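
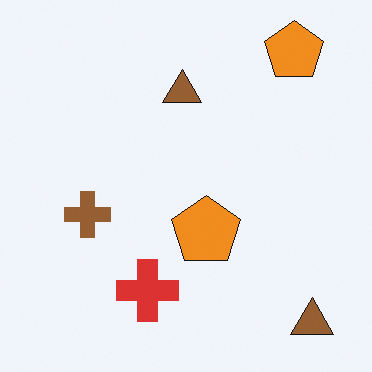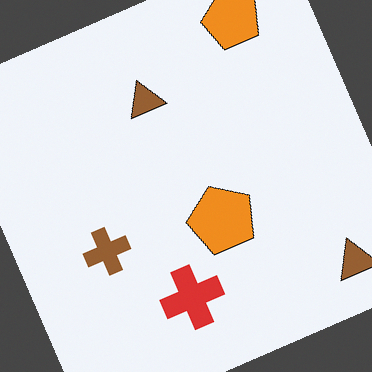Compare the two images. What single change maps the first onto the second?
The image was rotated counter-clockwise by a clearly visible amount.

Every shape is tilted by the same angle and the image corners show triangular fill wedges — a whole-image rotation by a non-right angle.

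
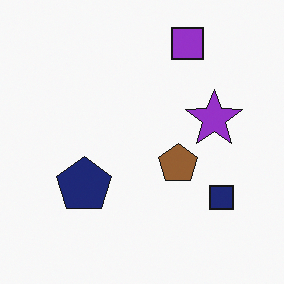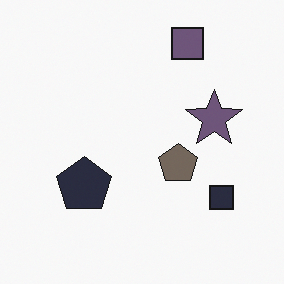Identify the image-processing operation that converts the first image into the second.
The transformation is: heavily desaturated.

All colors are more muted and greyish — a global saturation change.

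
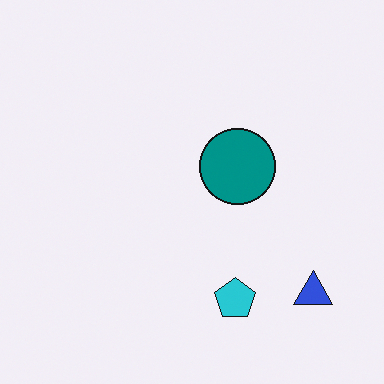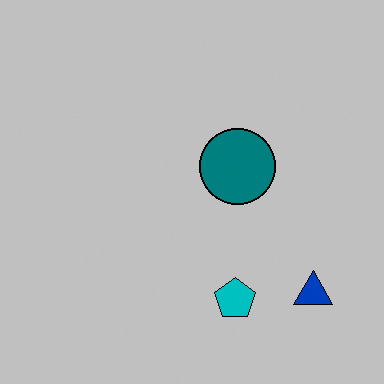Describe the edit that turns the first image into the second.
The second image is the first heavily posterized to just a handful of flat colors.

Each flat color has snapped to a coarser quantized level — most visibly, the near-white background has dropped to a flat grey.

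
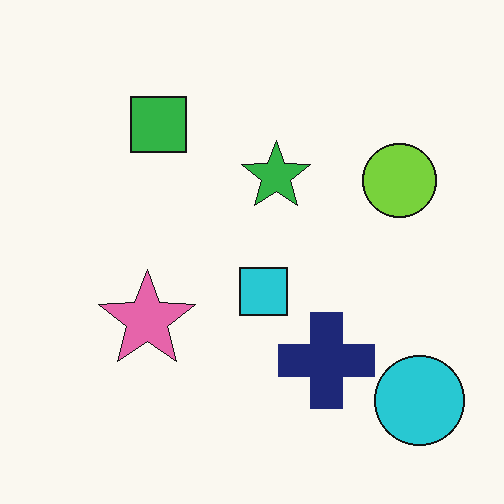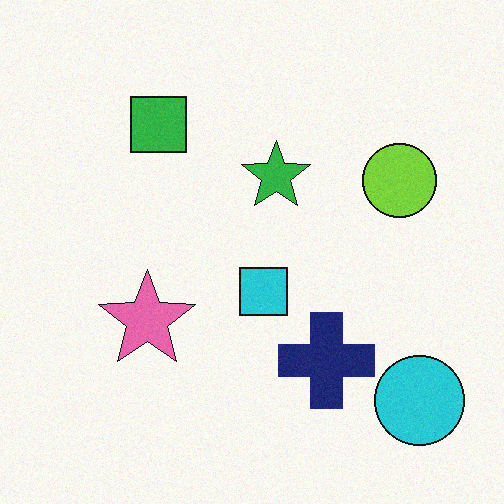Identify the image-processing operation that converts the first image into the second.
The second image is the first degraded with subtle gaussian noise.

Random speckle covers the whole image, including the flat background.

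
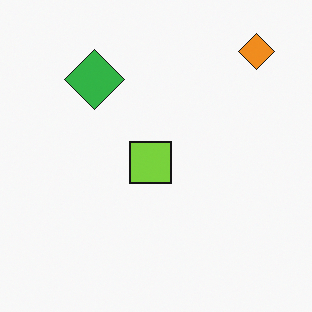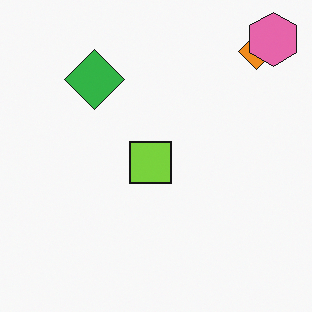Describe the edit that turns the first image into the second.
The image was overlaid with an additional pink hexagon.

A pink hexagon appears in the second image that is absent from the first.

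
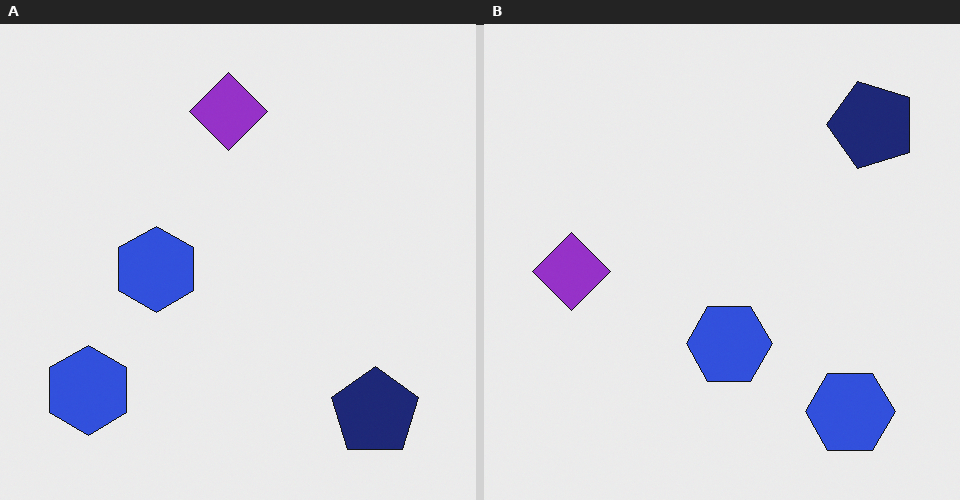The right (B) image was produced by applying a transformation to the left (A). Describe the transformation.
Rotated 90° counter-clockwise.

The navy pentagon sits in the bottom-right of the left (A) image and the top-right of the right (B) — consistent with a whole-image 90° counter-clockwise rotation.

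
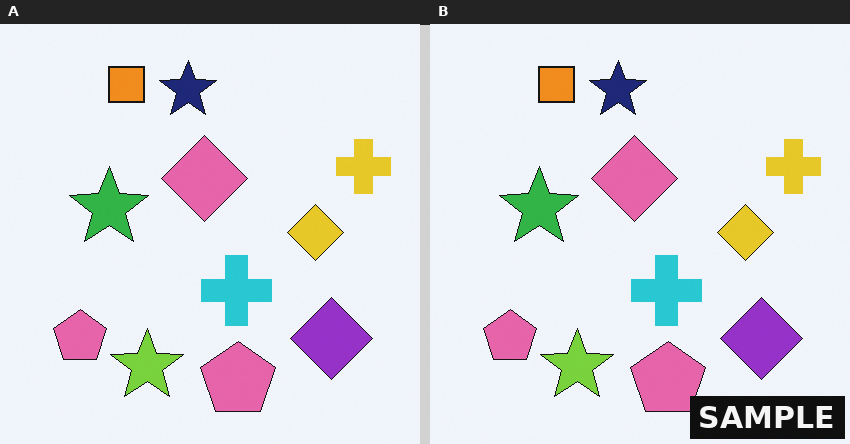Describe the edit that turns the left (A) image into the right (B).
Watermarked with the text "SAMPLE" in the lower-right corner.

A dark label reading "SAMPLE" appears in the lower-right corner.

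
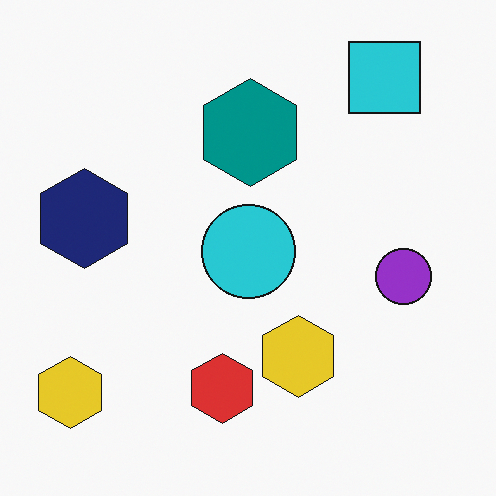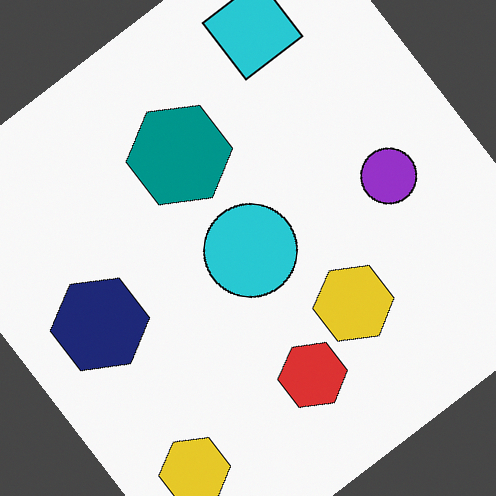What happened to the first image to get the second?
The second image is the first rotated counter-clockwise by a large amount — several tens of degrees.

Every shape is tilted by the same angle and the image corners show triangular fill wedges — a whole-image rotation by a non-right angle.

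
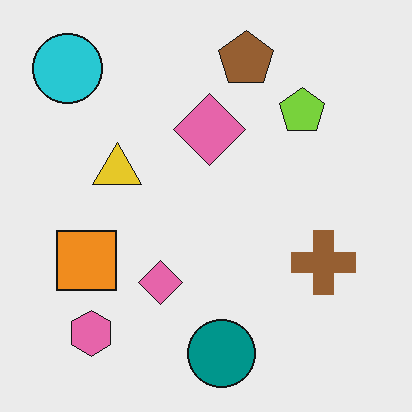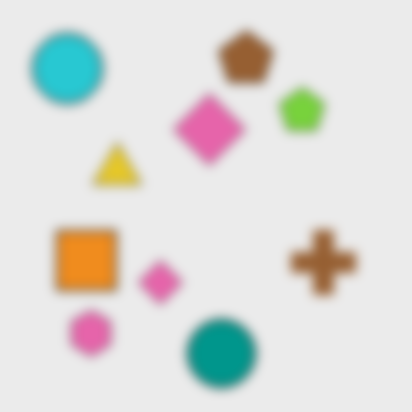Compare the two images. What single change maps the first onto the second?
It was heavily blurred.

Shape edges and outlines are uniformly softened across the whole image.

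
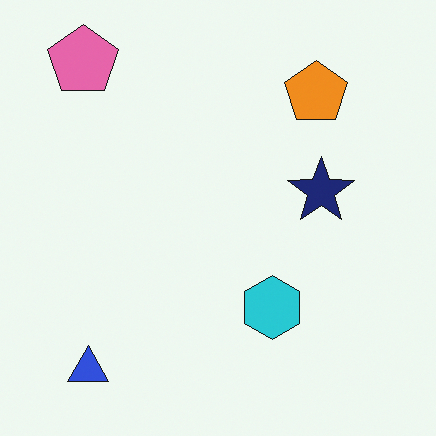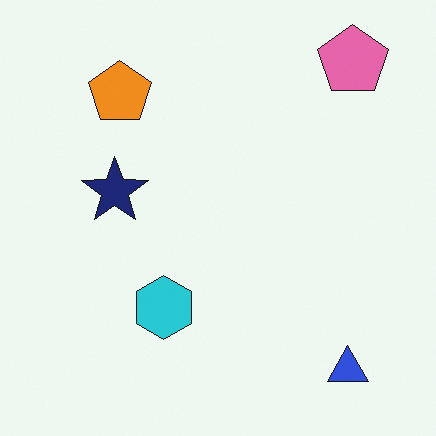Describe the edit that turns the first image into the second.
The transformation is: flipped horizontally (left ↔ right).

The pink pentagon is in the top-left of the first image and the top-right of the second — shapes on opposite sides of the vertical midline have swapped in a mirror flip.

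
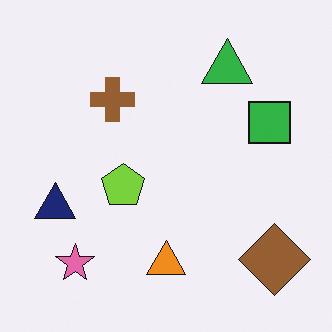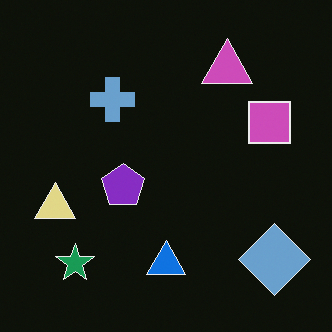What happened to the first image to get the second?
This is the original image color-inverted (negative).

The light background has become dark and every shape's color is its complement — a photographic negative.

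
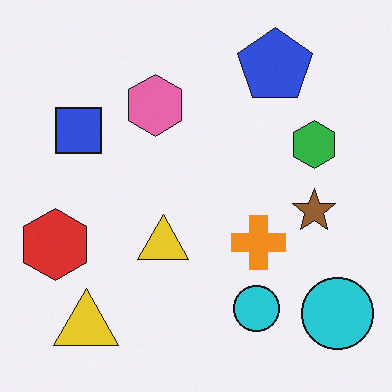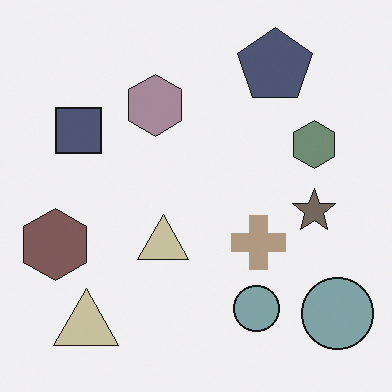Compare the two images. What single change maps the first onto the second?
The transformation is: heavily desaturated.

All colors are more muted and greyish — a global saturation change.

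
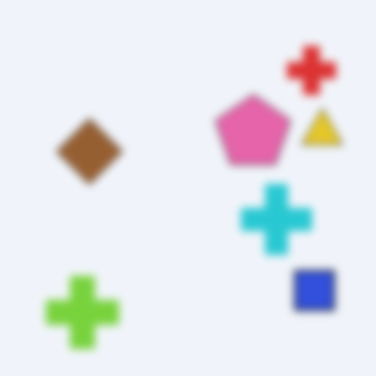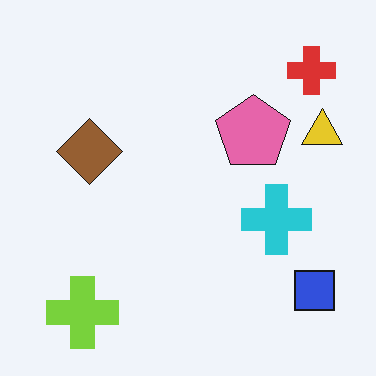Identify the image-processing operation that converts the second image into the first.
The transformation is: moderately blurred.

Shape edges and outlines are uniformly softened across the whole image.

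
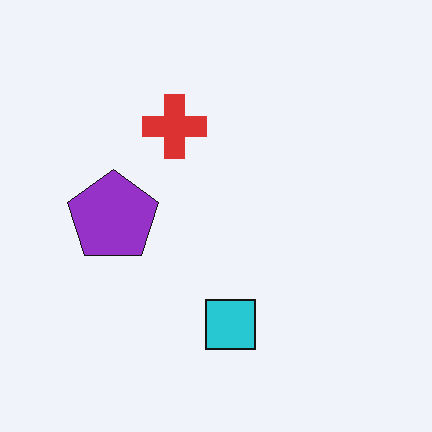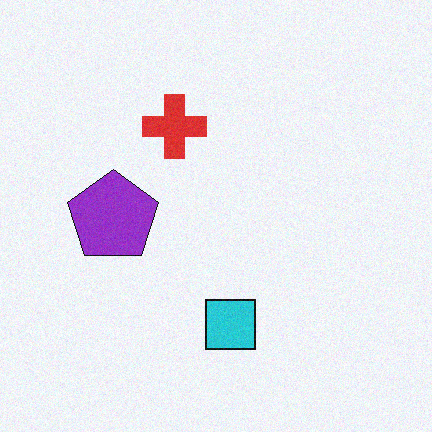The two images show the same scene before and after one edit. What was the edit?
It was degraded with a light layer of grain.

Random speckle covers the whole image, including the flat background.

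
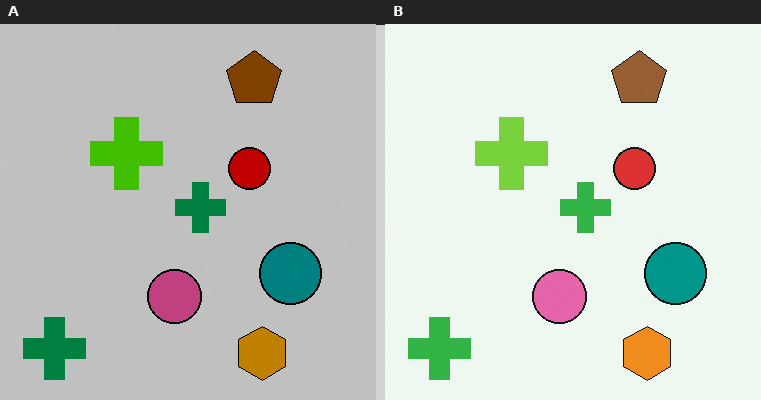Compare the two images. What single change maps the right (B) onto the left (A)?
The transformation is: heavily posterized to just a handful of flat colors.

Each flat color has snapped to a coarser quantized level — most visibly, the near-white background has dropped to a flat grey.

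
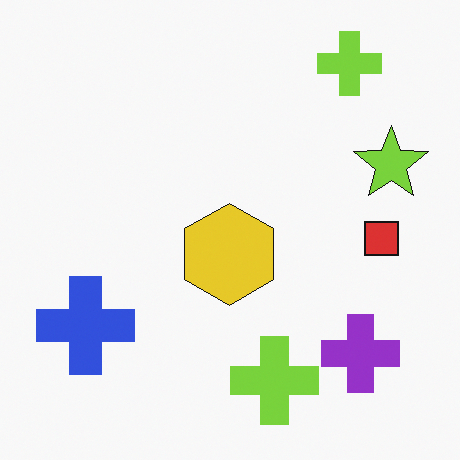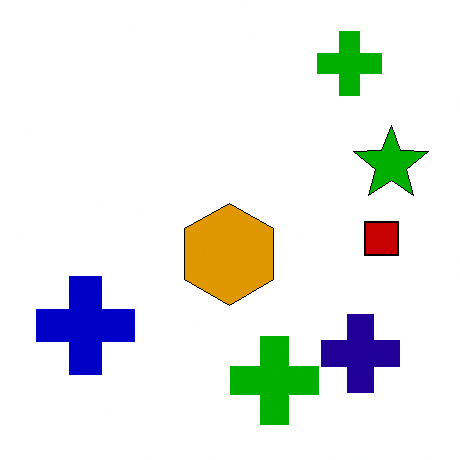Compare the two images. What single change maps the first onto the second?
This is the original image boosted in contrast.

Tones are pushed away from mid-grey across the whole image — a global contrast change.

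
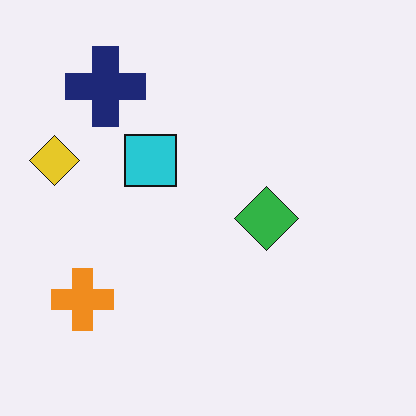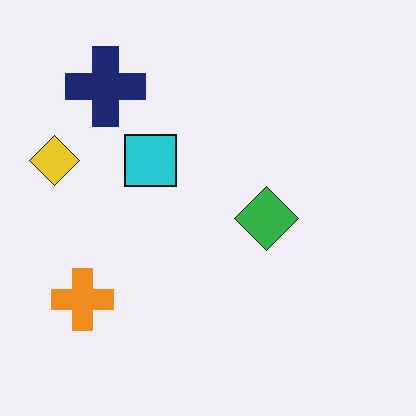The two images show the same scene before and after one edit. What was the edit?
The transformation is: given moderate JPEG compression.

Blocky 8×8 compression artifacts appear around shape edges and the flat background shows ringing — characteristic JPEG degradation.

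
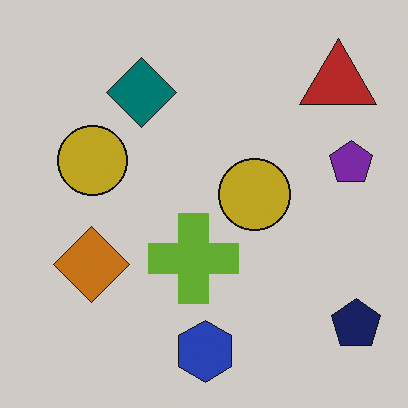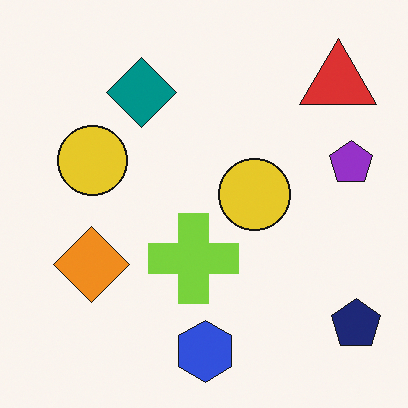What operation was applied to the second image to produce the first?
This is the original image slightly darkened.

Every pixel — background and shapes alike — is uniformly darkened.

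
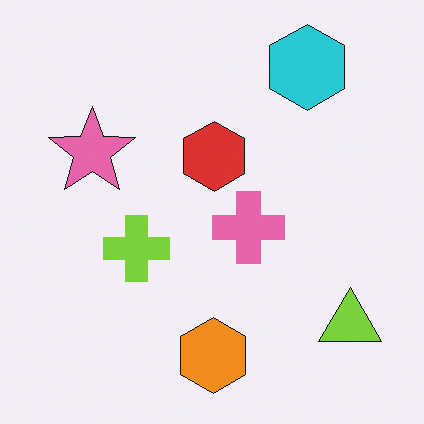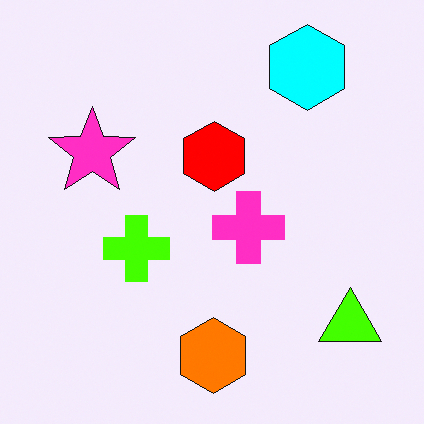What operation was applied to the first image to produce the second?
The transformation is: made much more vivid (saturation change).

All colors are more vivid — a global saturation change.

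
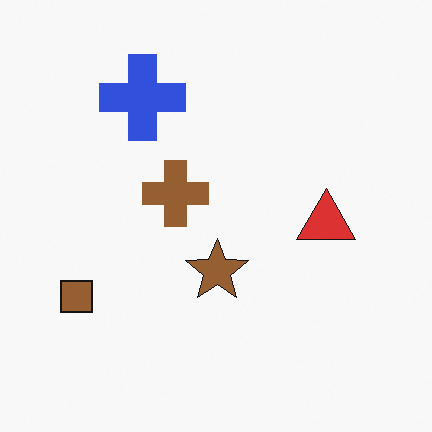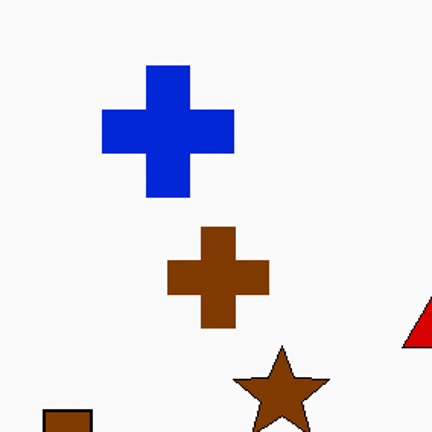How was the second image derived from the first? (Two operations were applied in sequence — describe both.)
Given slightly increased contrast, then cropped slightly and scaled back up.

Tones are pushed away from mid-grey across the whole image — a global contrast change. The visible shapes are larger and the field of view is narrower; shapes near the original edges may be partly or wholly outside the frame — a crop-and-rescale.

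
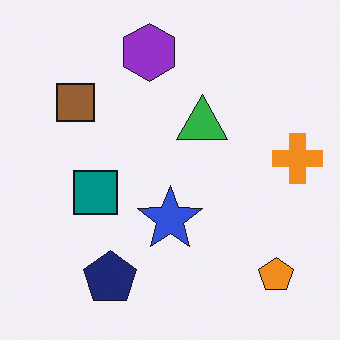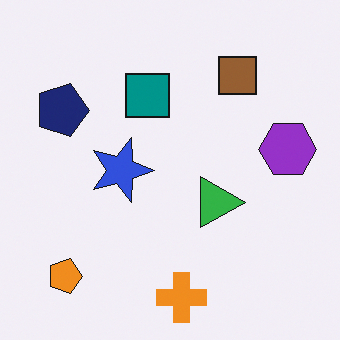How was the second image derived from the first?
The image was rotated 90° clockwise.

The orange pentagon sits in the bottom-right of the first image and the bottom-left of the second — consistent with a whole-image 90° clockwise rotation.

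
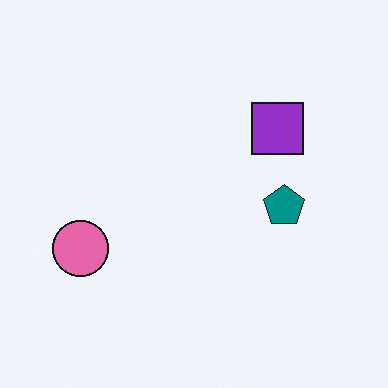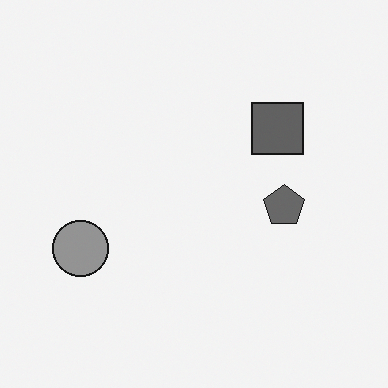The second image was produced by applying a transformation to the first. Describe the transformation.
Converted to grayscale.

All color is removed — every shape is now a shade of grey.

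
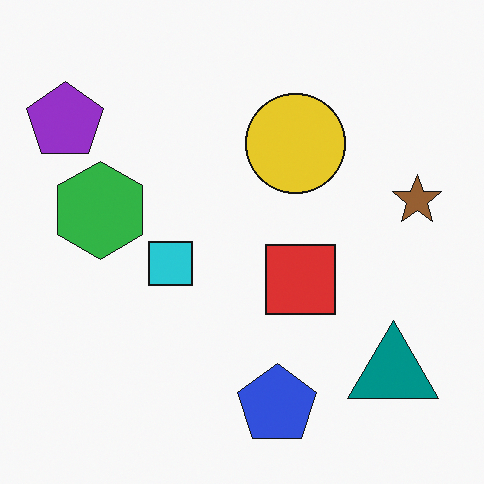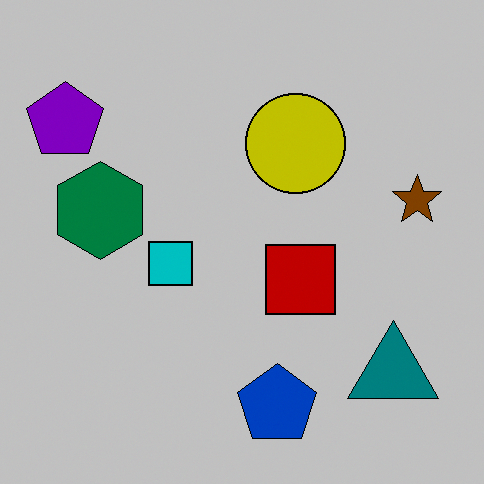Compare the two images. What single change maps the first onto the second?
The transformation is: heavily posterized to just a handful of flat colors.

Each flat color has snapped to a coarser quantized level — most visibly, the near-white background has dropped to a flat grey.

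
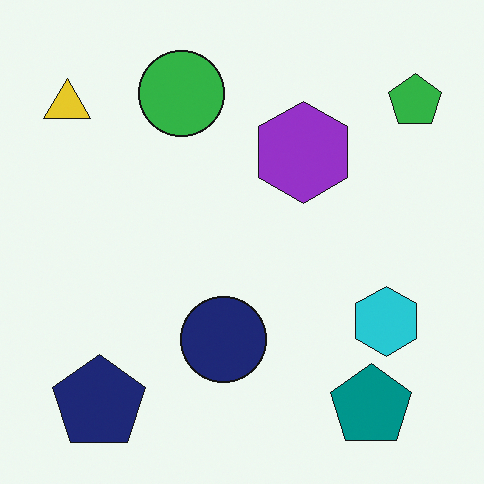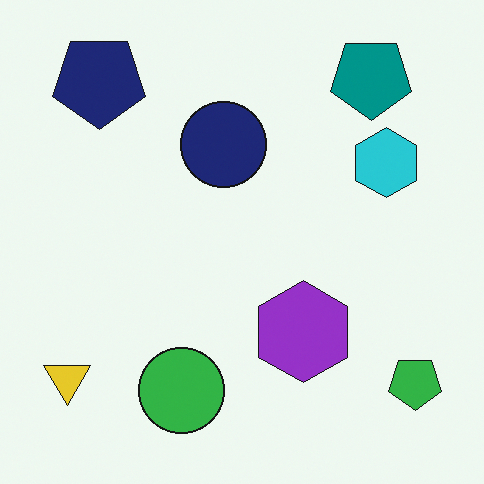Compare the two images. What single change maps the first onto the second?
The second image is the first flipped vertically (top ↔ bottom).

The teal pentagon is in the bottom-right of the first image and the top-right of the second — shapes on opposite sides of the horizontal midline have swapped in a mirror flip.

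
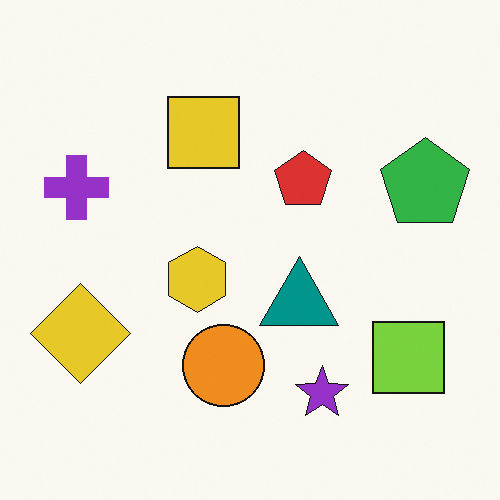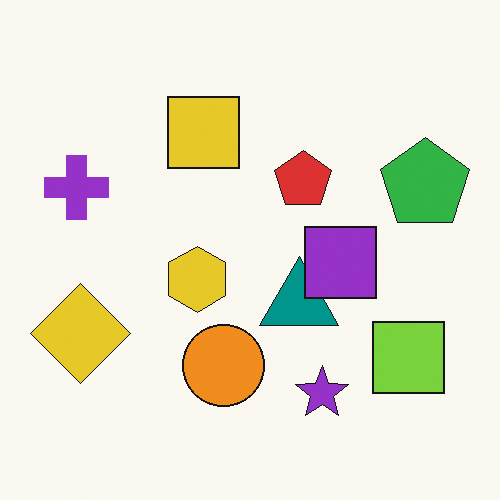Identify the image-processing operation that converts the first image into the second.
It was overlaid with an additional purple square.

A purple square appears in the second image that is absent from the first.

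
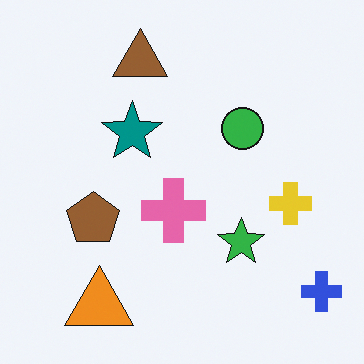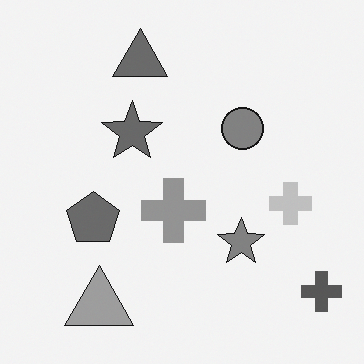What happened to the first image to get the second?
The transformation is: converted to grayscale.

All color is removed — every shape is now a shade of grey.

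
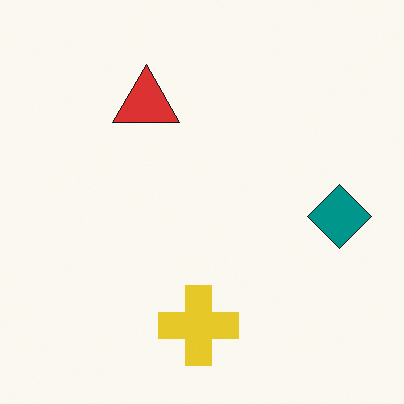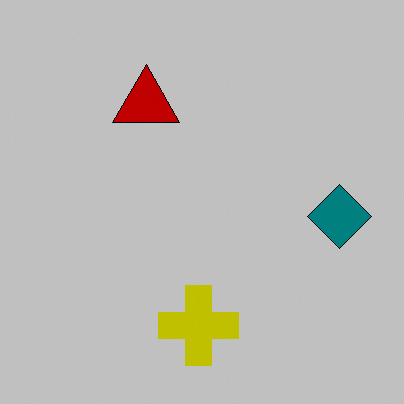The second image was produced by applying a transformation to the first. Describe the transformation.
This is the original image heavily posterized to just a handful of flat colors.

Each flat color has snapped to a coarser quantized level — most visibly, the near-white background has dropped to a flat grey.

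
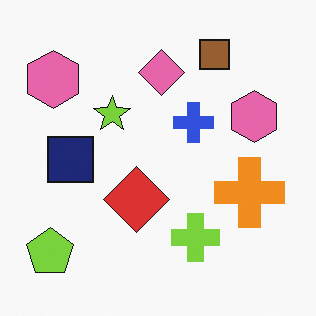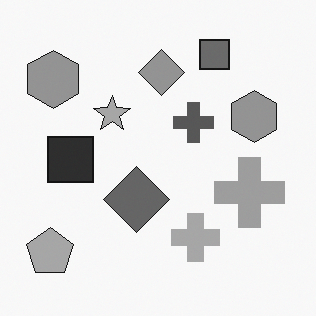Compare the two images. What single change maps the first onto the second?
The second image is the first converted to grayscale.

All color is removed — every shape is now a shade of grey.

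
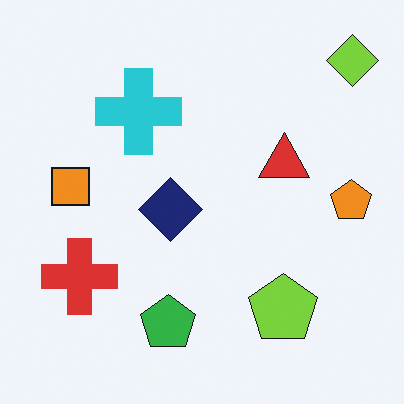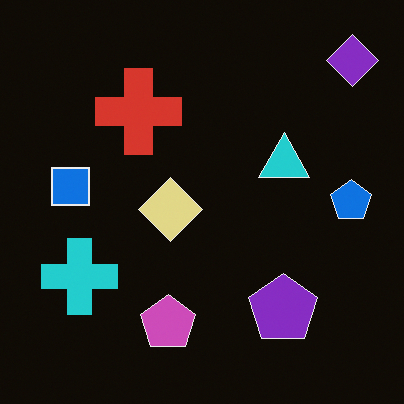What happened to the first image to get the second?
The image was color-inverted (negative).

The light background has become dark and every shape's color is its complement — a photographic negative.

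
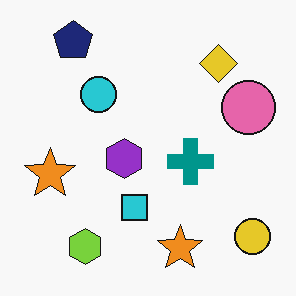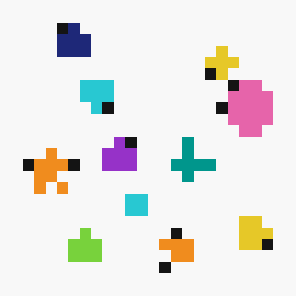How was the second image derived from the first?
It was heavily pixelated into large blocks.

Shapes are reduced to large square blocks; fine edges and outlines are lost — a downscale-then-upscale (mosaic) effect.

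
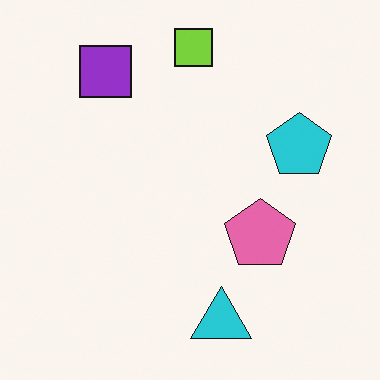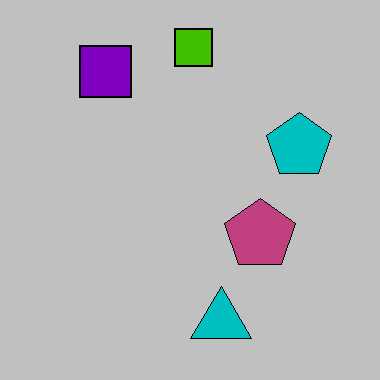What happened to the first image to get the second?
The second image is the first aggressively posterized.

Each flat color has snapped to a coarser quantized level — most visibly, the near-white background has dropped to a flat grey.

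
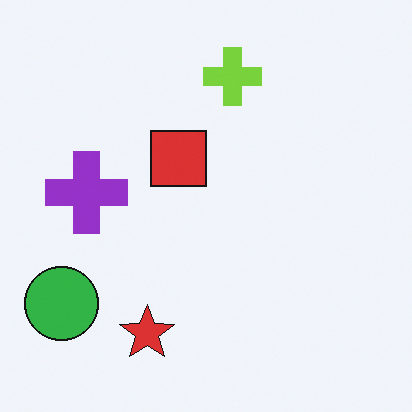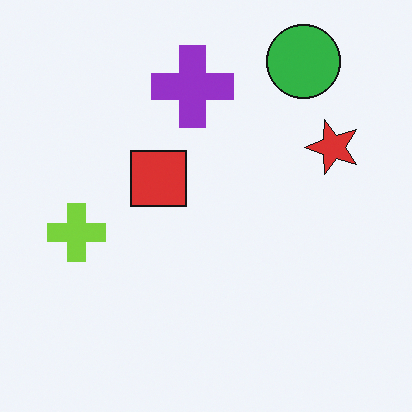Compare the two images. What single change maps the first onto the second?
It was transposed (reflected across the top-left ↔ bottom-right diagonal).

Shapes have swapped their row and column positions — what was in the top-right is now in the bottom-left — a diagonal reflection.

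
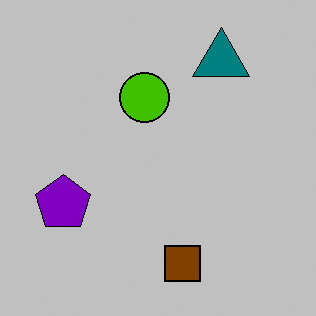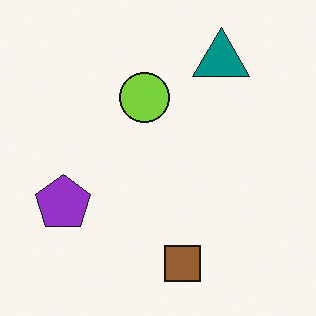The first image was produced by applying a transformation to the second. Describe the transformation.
Heavily posterized to just a handful of flat colors.

Each flat color has snapped to a coarser quantized level — most visibly, the near-white background has dropped to a flat grey.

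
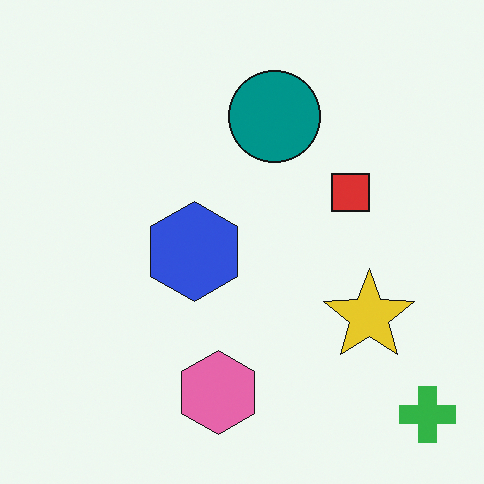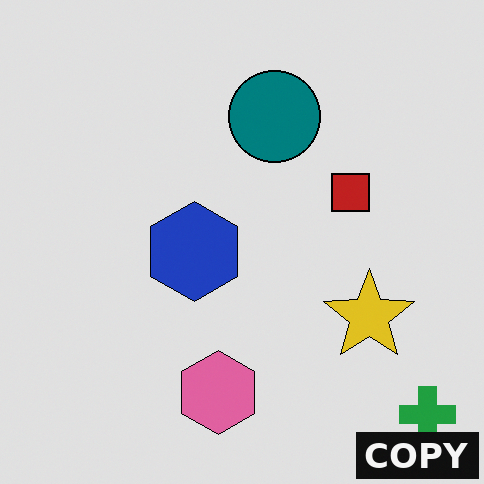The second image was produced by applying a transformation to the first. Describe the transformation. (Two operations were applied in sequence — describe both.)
The second image is the first moderately posterized, then watermarked with the text "COPY" in the lower-right corner.

Each flat color has snapped to a coarser quantized level — most visibly, the near-white background has dropped to a flat grey. A dark label reading "COPY" appears in the lower-right corner.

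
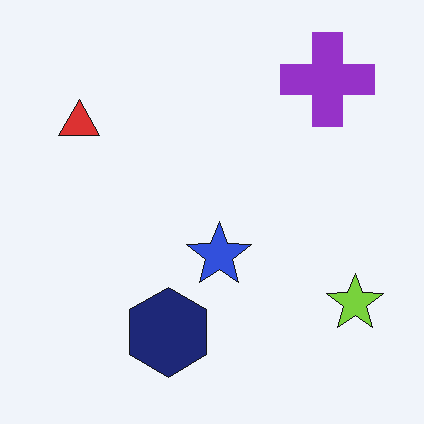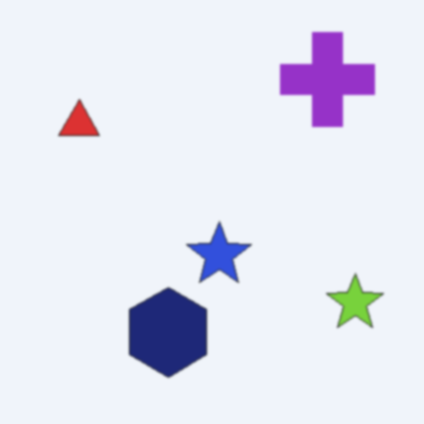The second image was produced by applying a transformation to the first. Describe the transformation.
The transformation is: slightly softened.

Shape edges and outlines are uniformly softened across the whole image.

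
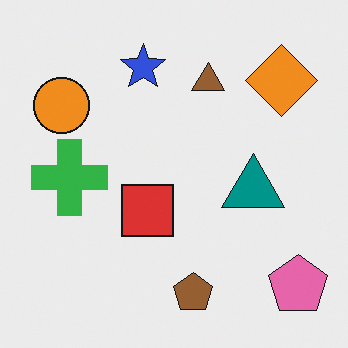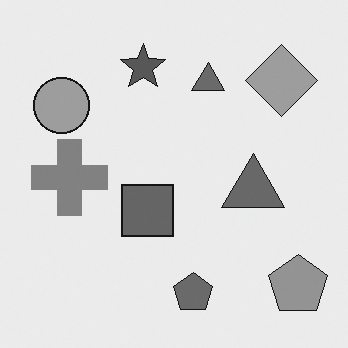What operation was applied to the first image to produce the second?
It was converted to grayscale.

All color is removed — every shape is now a shade of grey.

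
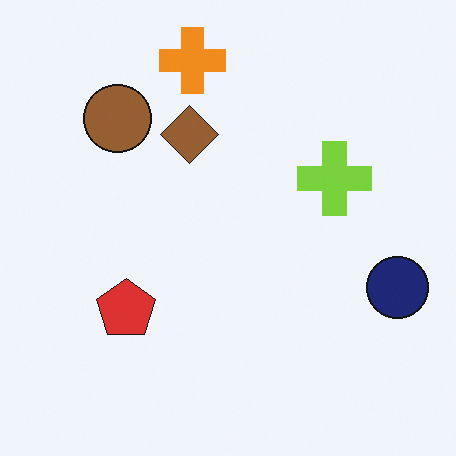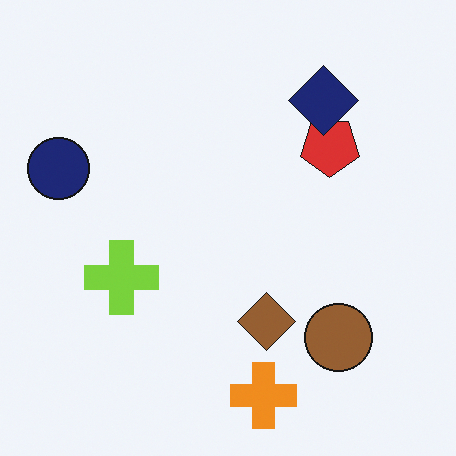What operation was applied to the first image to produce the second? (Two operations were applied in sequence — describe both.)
This is the original image rotated 180°, then overlaid with an additional navy diamond.

The navy circle sits in the right of the first image and the left of the second — consistent with a whole-image 180° rotation. A navy diamond appears in the second image that is absent from the first.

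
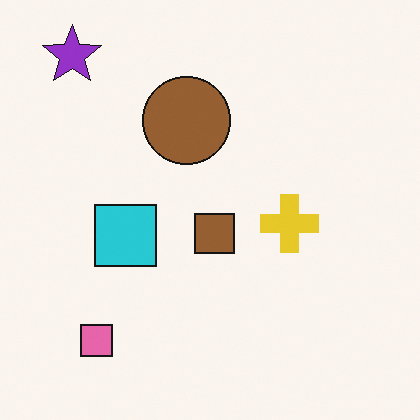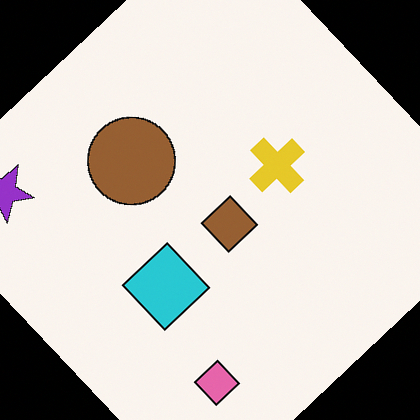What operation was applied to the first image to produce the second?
The image was rotated counter-clockwise by a large amount — several tens of degrees.

Every shape is tilted by the same angle and the image corners show triangular fill wedges — a whole-image rotation by a non-right angle.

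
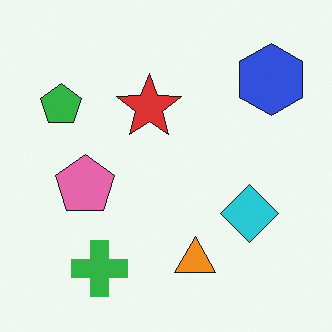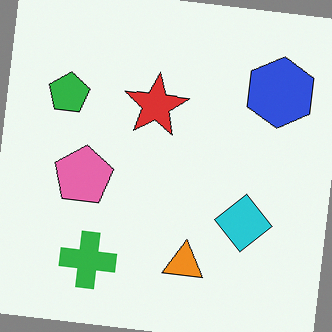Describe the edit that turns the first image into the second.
Rotated clockwise by a slight angle.

Every shape is tilted by the same angle and the image corners show triangular fill wedges — a whole-image rotation by a non-right angle.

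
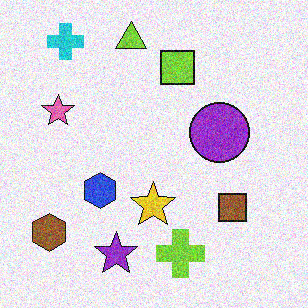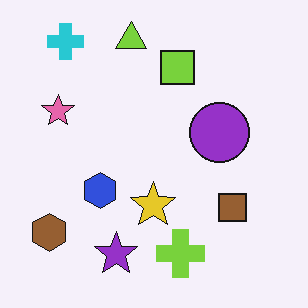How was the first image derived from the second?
This is the original image degraded with moderate additive noise.

Random speckle covers the whole image, including the flat background.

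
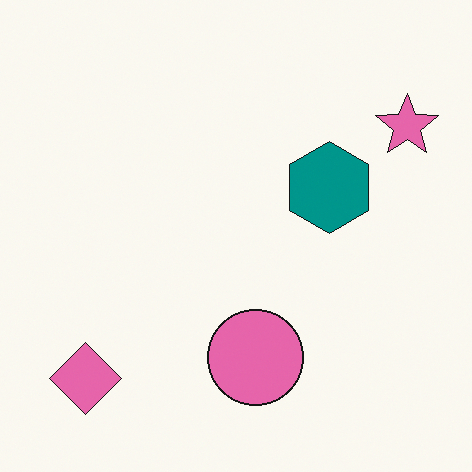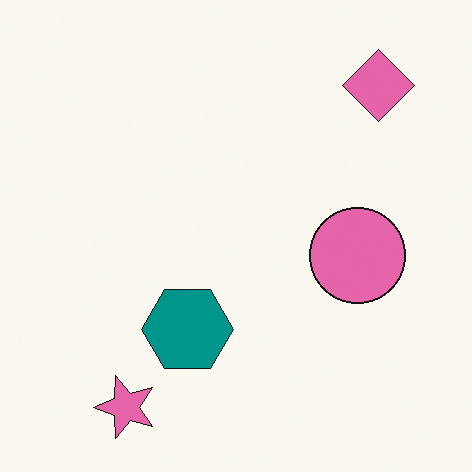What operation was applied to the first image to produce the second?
The transformation is: transposed (reflected across the top-left ↔ bottom-right diagonal).

Shapes have swapped their row and column positions — what was in the top-right is now in the bottom-left — a diagonal reflection.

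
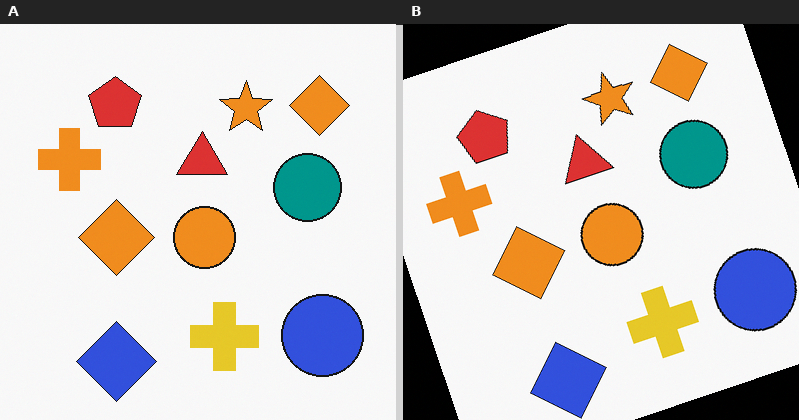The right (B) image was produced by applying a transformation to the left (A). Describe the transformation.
The right (B) image is the left (A) rotated counter-clockwise by a clearly visible amount.

Every shape is tilted by the same angle and the image corners show triangular fill wedges — a whole-image rotation by a non-right angle.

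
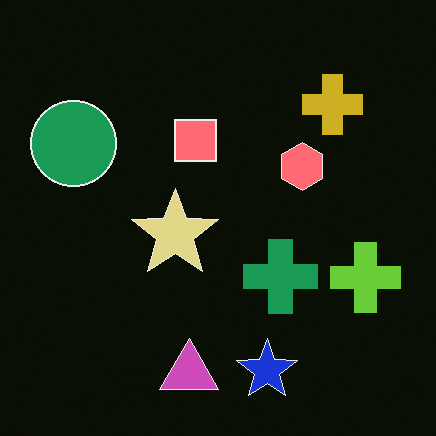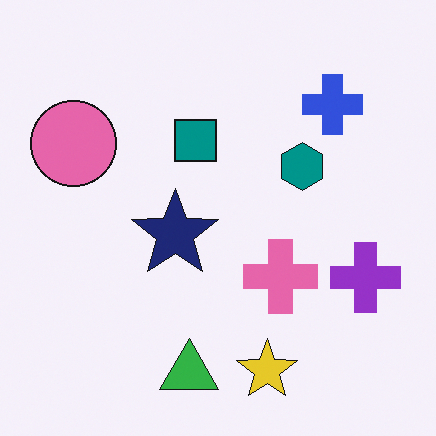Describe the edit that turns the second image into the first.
Color-inverted (negative).

The light background has become dark and every shape's color is its complement — a photographic negative.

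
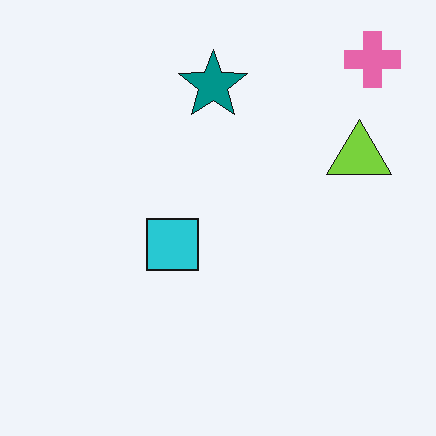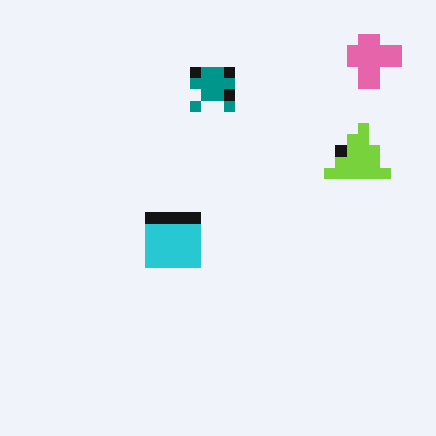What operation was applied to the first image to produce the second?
The image was heavily pixelated into large blocks.

Shapes are reduced to large square blocks; fine edges and outlines are lost — a downscale-then-upscale (mosaic) effect.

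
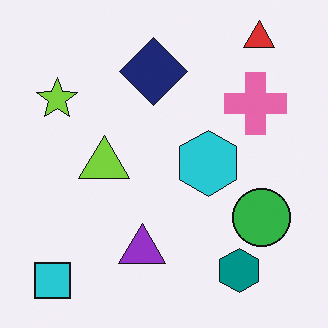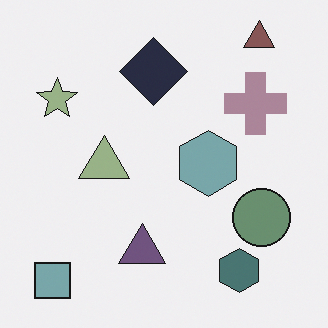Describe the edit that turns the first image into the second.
The image was heavily desaturated.

All colors are more muted and greyish — a global saturation change.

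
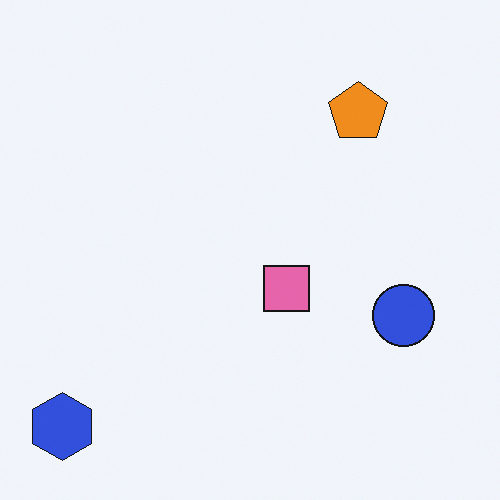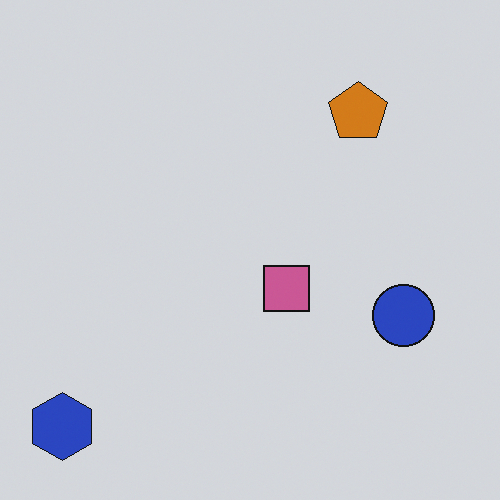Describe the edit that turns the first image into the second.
It was darkened a little.

Every pixel — background and shapes alike — is uniformly darkened.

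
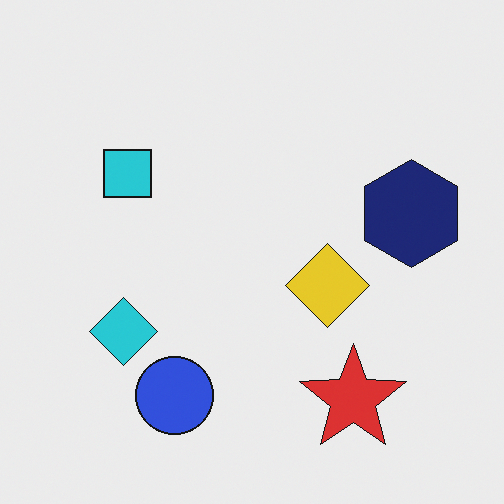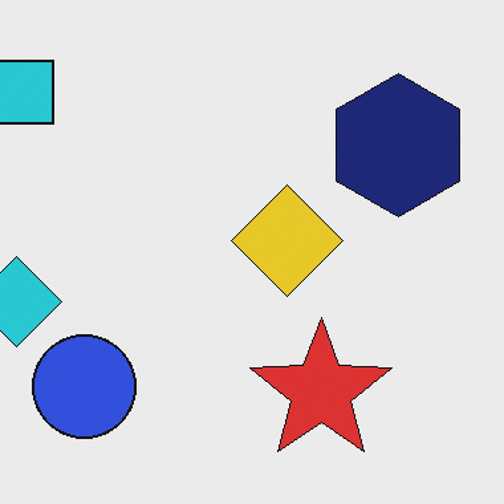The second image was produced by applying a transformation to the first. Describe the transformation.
The image was cropped slightly and scaled back up.

The visible shapes are larger and the field of view is narrower; shapes near the original edges may be partly or wholly outside the frame — a crop-and-rescale.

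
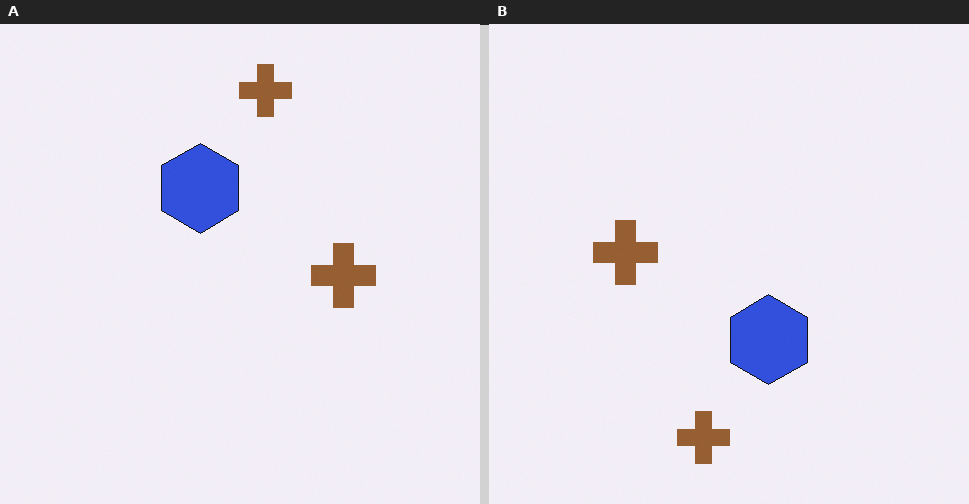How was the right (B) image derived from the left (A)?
The transformation is: rotated 180°.

The blue hexagon sits in the center of the left (A) image and the center of the right (B) — consistent with a whole-image 180° rotation.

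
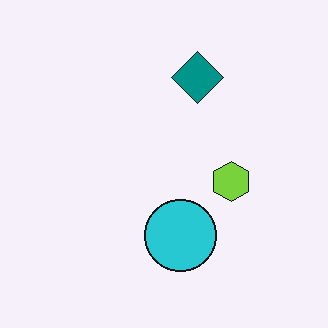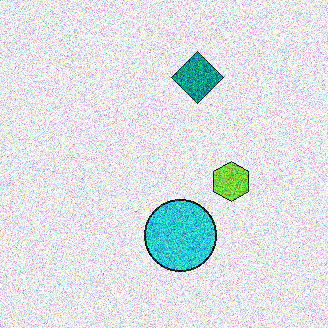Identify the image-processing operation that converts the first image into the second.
The transformation is: degraded with a thick layer of grain.

Random speckle covers the whole image, including the flat background.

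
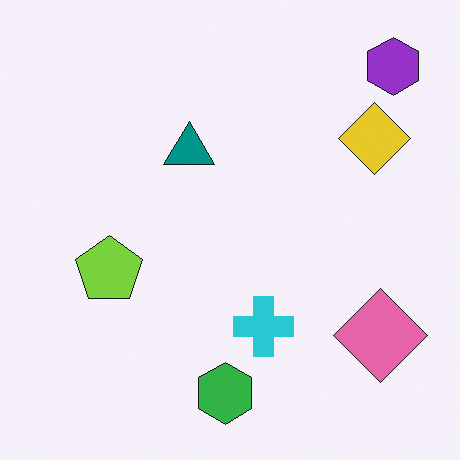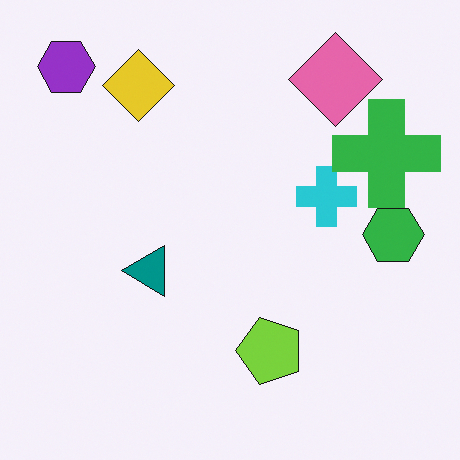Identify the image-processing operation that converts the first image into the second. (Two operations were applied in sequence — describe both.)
Rotated 90° counter-clockwise, then overlaid with an additional green cross.

The purple hexagon sits in the top-right of the first image and the top-left of the second — consistent with a whole-image 90° counter-clockwise rotation. A green cross appears in the second image that is absent from the first.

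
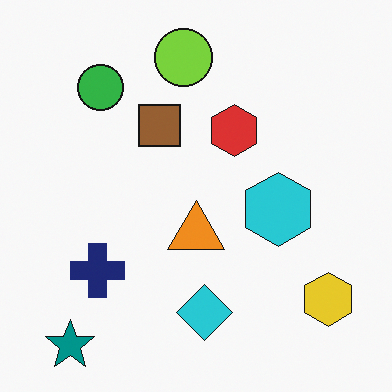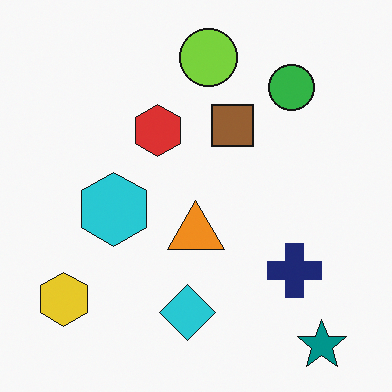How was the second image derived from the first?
Flipped horizontally (left ↔ right).

The yellow hexagon is in the bottom-right of the first image and the bottom-left of the second — shapes on opposite sides of the vertical midline have swapped in a mirror flip.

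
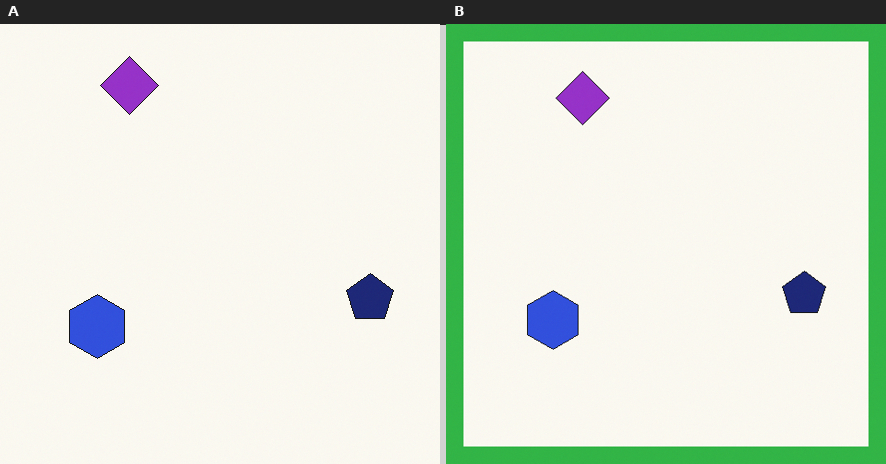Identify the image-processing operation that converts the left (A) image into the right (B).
Framed with a green border.

A solid green frame runs around the edge of the right (B) image, with the content slightly shrunk inside it.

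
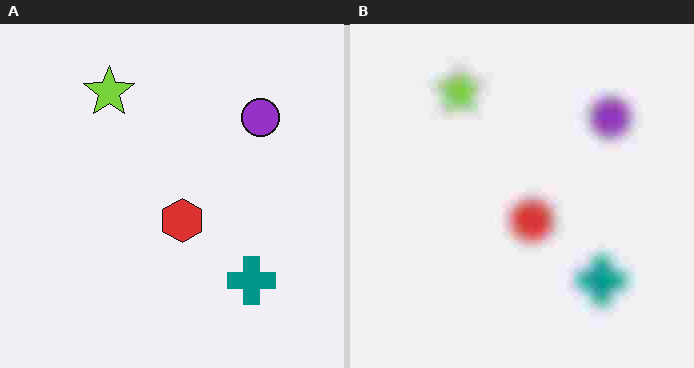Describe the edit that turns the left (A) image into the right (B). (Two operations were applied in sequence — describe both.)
It was heavily blurred, then heavily JPEG-compressed with obvious blocking artifacts.

Shape edges and outlines are uniformly softened across the whole image. Blocky 8×8 compression artifacts appear around shape edges and the flat background shows ringing — characteristic JPEG degradation.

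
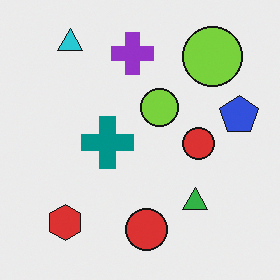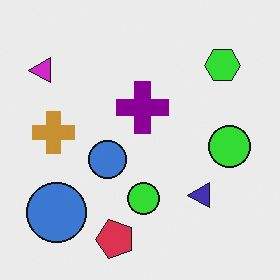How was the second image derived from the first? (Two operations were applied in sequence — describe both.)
Transposed (reflected across the top-left ↔ bottom-right diagonal), then hue-shifted through roughly a third of the color wheel.

Shapes have swapped their row and column positions — what was in the top-right is now in the bottom-left — a diagonal reflection. Every shape's color has rotated by the same amount around the hue wheel — a uniform hue shift.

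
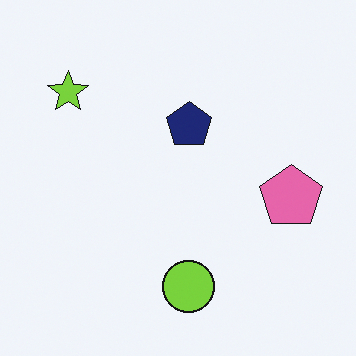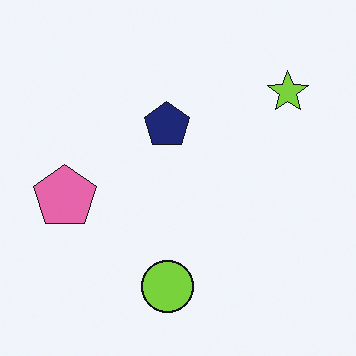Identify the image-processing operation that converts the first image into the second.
The second image is the first flipped horizontally (left ↔ right).

The pink pentagon is in the right of the first image and the left of the second — shapes on opposite sides of the vertical midline have swapped in a mirror flip.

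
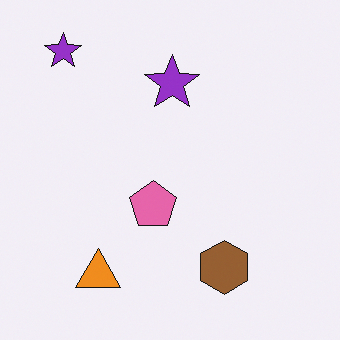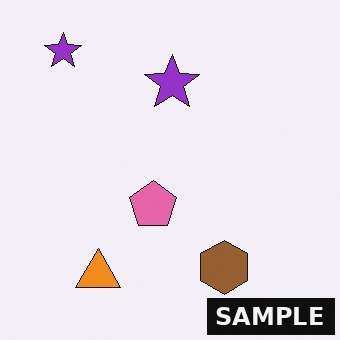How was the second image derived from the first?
The image was watermarked with the text "SAMPLE" in the lower-right corner.

A dark label reading "SAMPLE" appears in the lower-right corner.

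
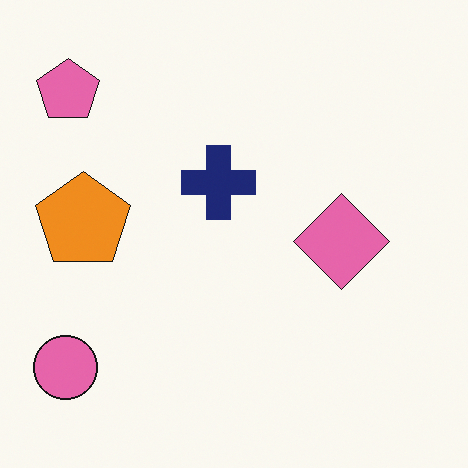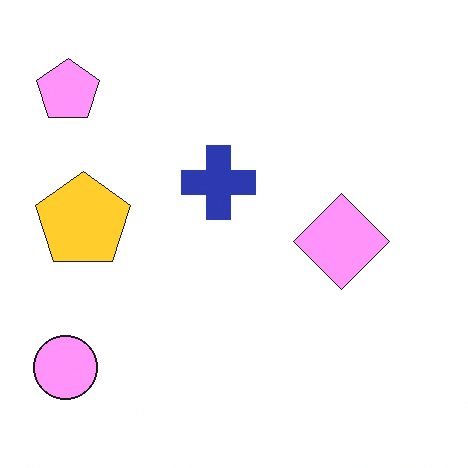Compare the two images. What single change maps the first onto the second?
The image was noticeably brightened.

Every pixel — background and shapes alike — is uniformly brightened.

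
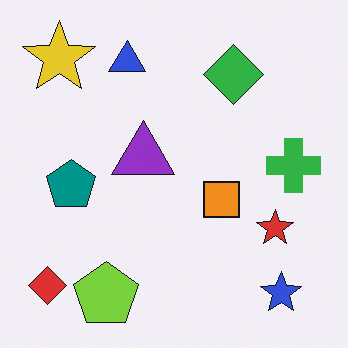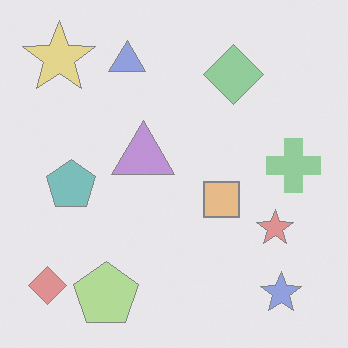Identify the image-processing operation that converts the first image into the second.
Given much lower contrast.

Tones are pushed toward mid-grey across the whole image — a global contrast change.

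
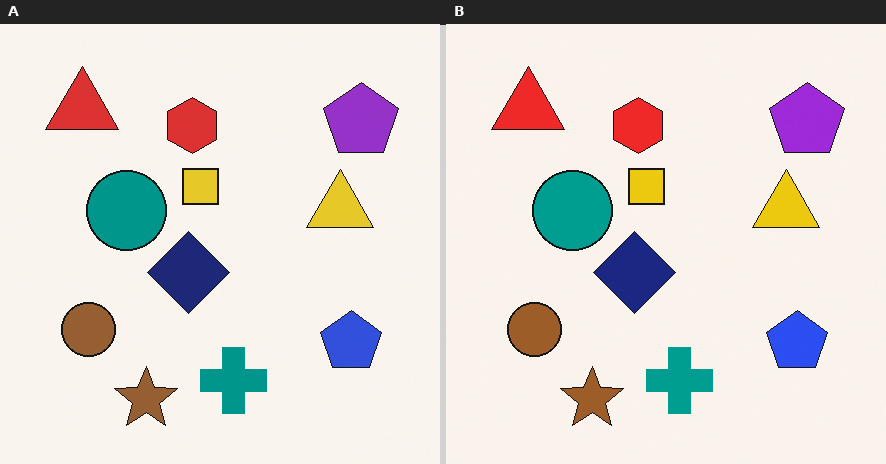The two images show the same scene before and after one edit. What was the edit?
Slightly oversaturated.

All colors are more vivid — a global saturation change.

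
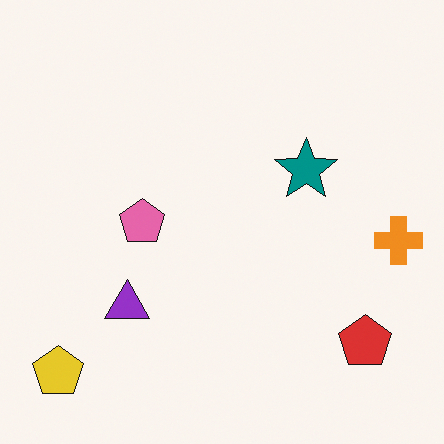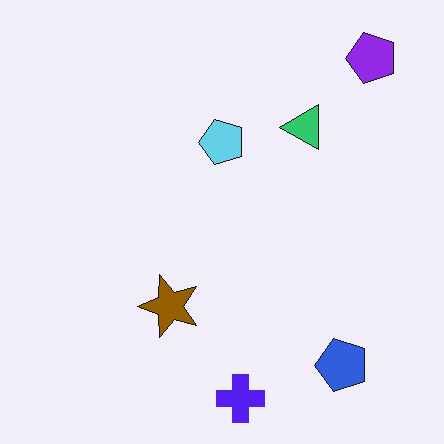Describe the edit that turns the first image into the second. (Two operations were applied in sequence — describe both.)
It was transposed (reflected across the top-left ↔ bottom-right diagonal), then hue-shifted by a large amount.

Shapes have swapped their row and column positions — what was in the top-right is now in the bottom-left — a diagonal reflection. Every shape's color has rotated by the same amount around the hue wheel — a uniform hue shift.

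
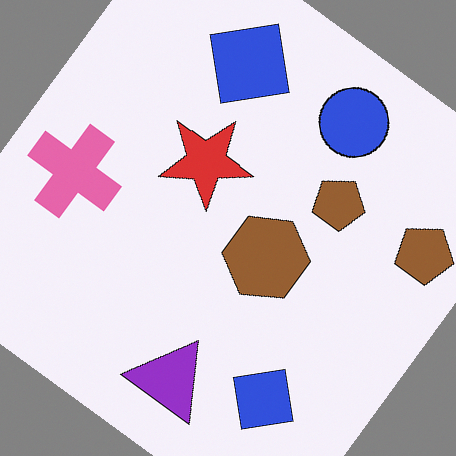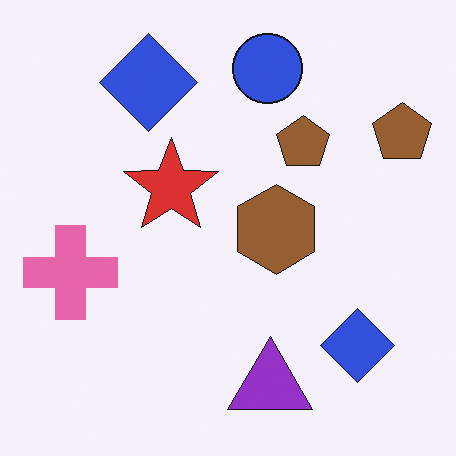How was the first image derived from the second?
The transformation is: rotated clockwise by a large amount — several tens of degrees.

Every shape is tilted by the same angle and the image corners show triangular fill wedges — a whole-image rotation by a non-right angle.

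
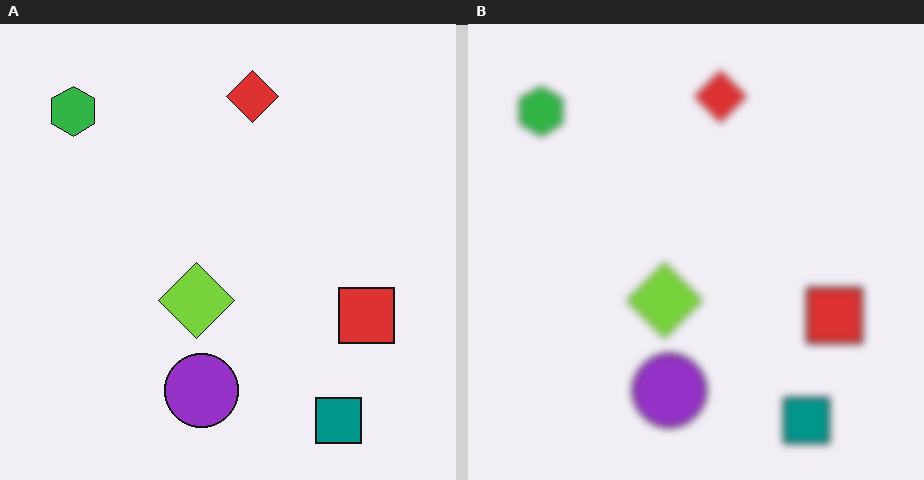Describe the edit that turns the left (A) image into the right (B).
Moderately blurred.

Shape edges and outlines are uniformly softened across the whole image.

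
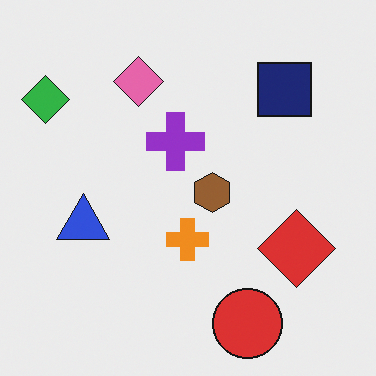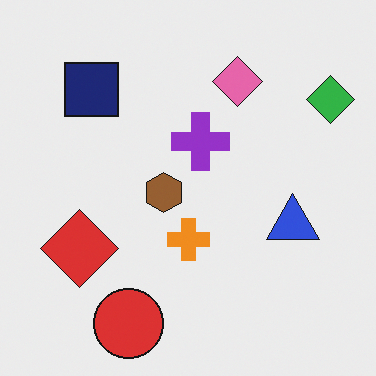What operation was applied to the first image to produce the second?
The transformation is: flipped horizontally (left ↔ right).

The green diamond is in the top-left of the first image and the top-right of the second — shapes on opposite sides of the vertical midline have swapped in a mirror flip.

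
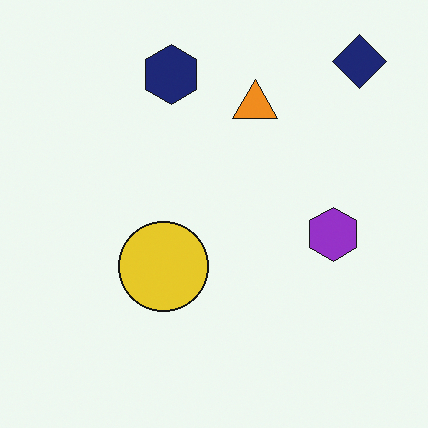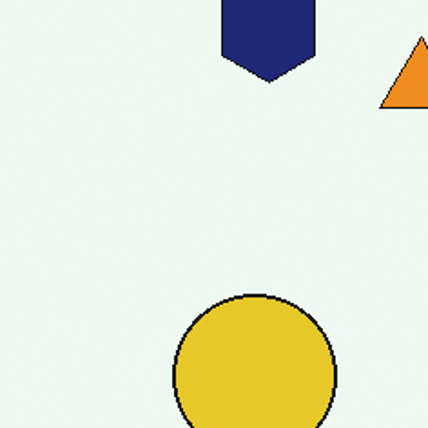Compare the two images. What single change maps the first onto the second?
The second image is the first cropped to a noticeably smaller region and rescaled.

The visible shapes are larger and the field of view is narrower; shapes near the original edges may be partly or wholly outside the frame — a crop-and-rescale.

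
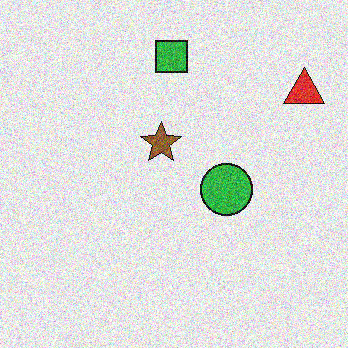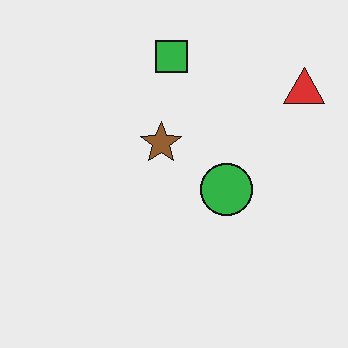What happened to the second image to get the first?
The transformation is: degraded with a thick layer of grain.

Random speckle covers the whole image, including the flat background.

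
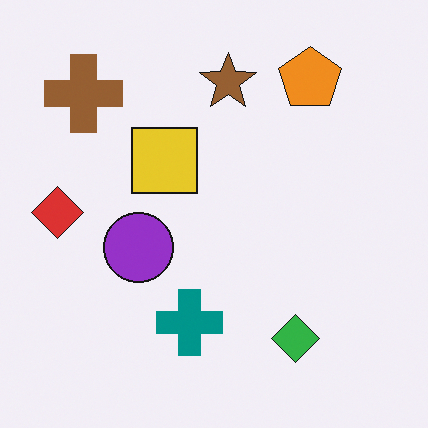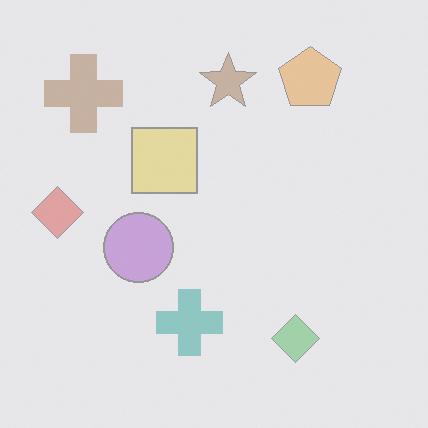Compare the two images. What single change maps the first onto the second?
This is the original image washed out (contrast reduced).

Tones are pushed toward mid-grey across the whole image — a global contrast change.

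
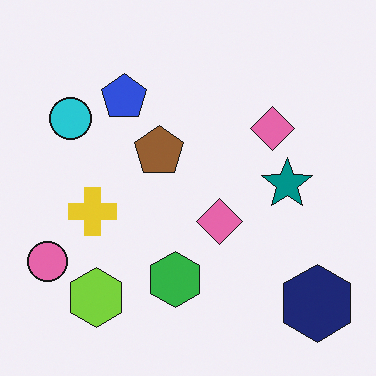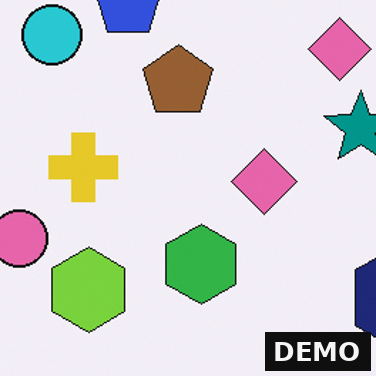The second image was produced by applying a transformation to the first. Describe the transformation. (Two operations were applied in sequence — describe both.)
This is the original image cropped slightly and scaled back up, then watermarked with the text "DEMO" in the lower-right corner.

The visible shapes are larger and the field of view is narrower; shapes near the original edges may be partly or wholly outside the frame — a crop-and-rescale. A dark label reading "DEMO" appears in the lower-right corner.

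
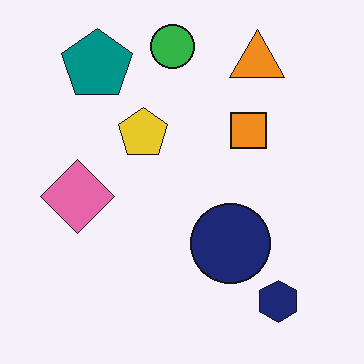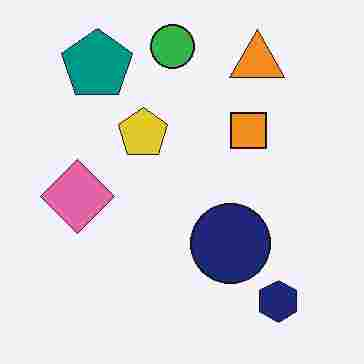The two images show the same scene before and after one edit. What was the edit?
Degraded with heavy JPEG compression.

Blocky 8×8 compression artifacts appear around shape edges and the flat background shows ringing — characteristic JPEG degradation.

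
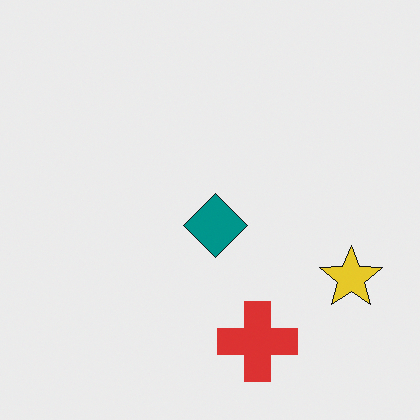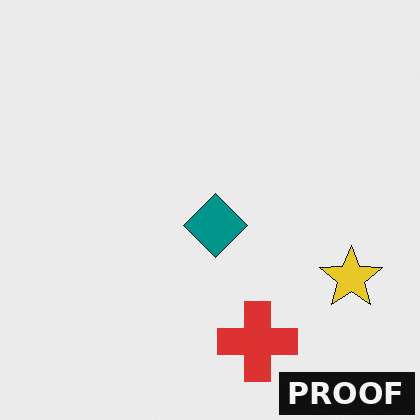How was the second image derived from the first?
Watermarked with the text "PROOF" in the lower-right corner.

A dark label reading "PROOF" appears in the lower-right corner.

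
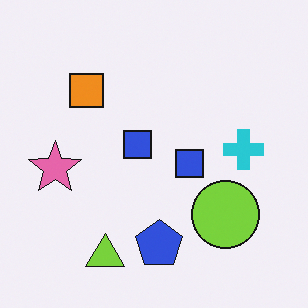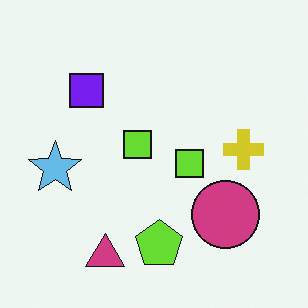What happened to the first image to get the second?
The second image is the first hue-shifted through roughly half the color wheel.

Every shape's color has rotated by the same amount around the hue wheel — a uniform hue shift.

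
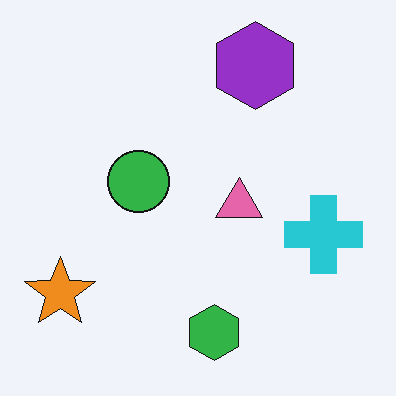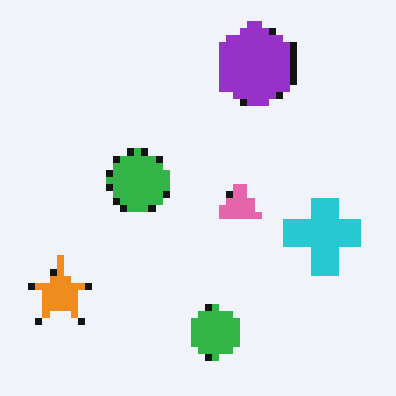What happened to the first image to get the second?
Moderately pixelated.

Shapes are reduced to large square blocks; fine edges and outlines are lost — a downscale-then-upscale (mosaic) effect.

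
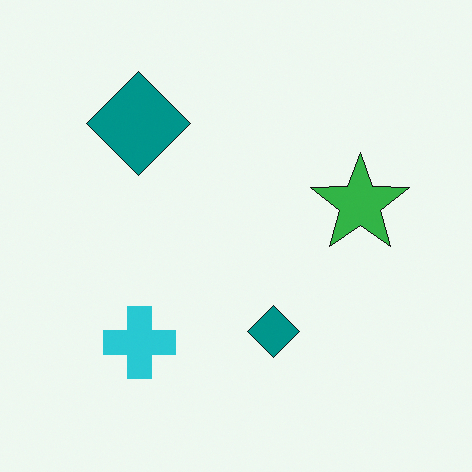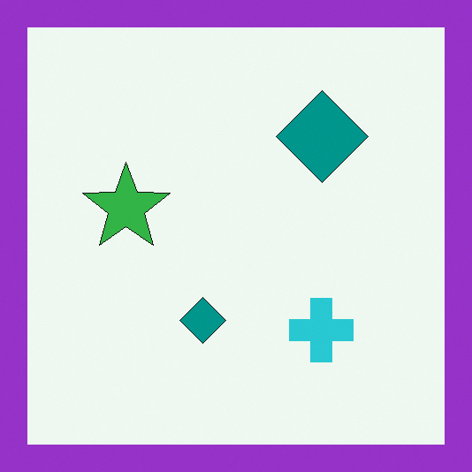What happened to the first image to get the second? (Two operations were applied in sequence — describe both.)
It was flipped horizontally (left ↔ right), then framed with a purple border.

The green star is in the right of the first image and the left of the second — shapes on opposite sides of the vertical midline have swapped in a mirror flip. A solid purple frame runs around the edge of the second image, with the content slightly shrunk inside it.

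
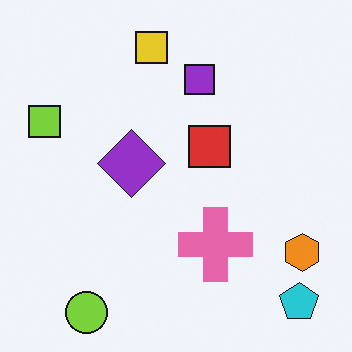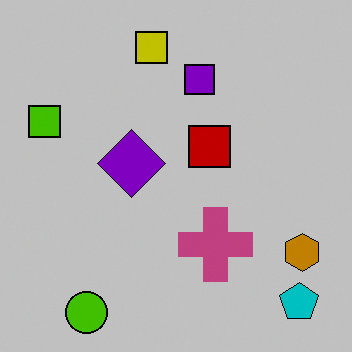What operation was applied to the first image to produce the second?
Heavily posterized to just a handful of flat colors.

Each flat color has snapped to a coarser quantized level — most visibly, the near-white background has dropped to a flat grey.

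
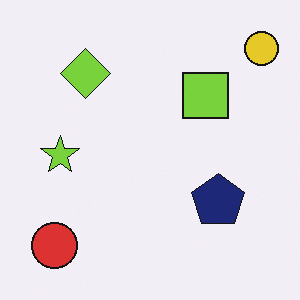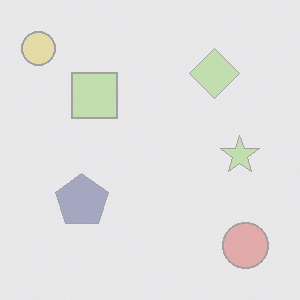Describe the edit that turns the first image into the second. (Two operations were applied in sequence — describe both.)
The second image is the first washed out (contrast reduced), then flipped horizontally (left ↔ right).

Tones are pushed toward mid-grey across the whole image — a global contrast change. The yellow circle is in the top-right of the first image and the top-left of the second — shapes on opposite sides of the vertical midline have swapped in a mirror flip.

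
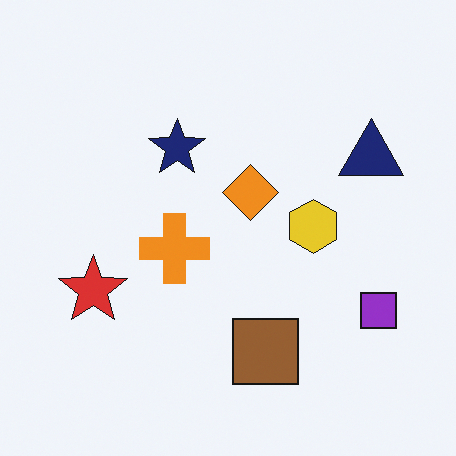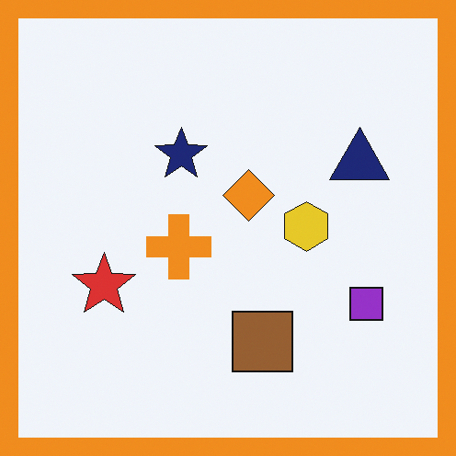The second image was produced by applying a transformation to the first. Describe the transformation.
The transformation is: framed with a orange border.

A solid orange frame runs around the edge of the second image, with the content slightly shrunk inside it.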